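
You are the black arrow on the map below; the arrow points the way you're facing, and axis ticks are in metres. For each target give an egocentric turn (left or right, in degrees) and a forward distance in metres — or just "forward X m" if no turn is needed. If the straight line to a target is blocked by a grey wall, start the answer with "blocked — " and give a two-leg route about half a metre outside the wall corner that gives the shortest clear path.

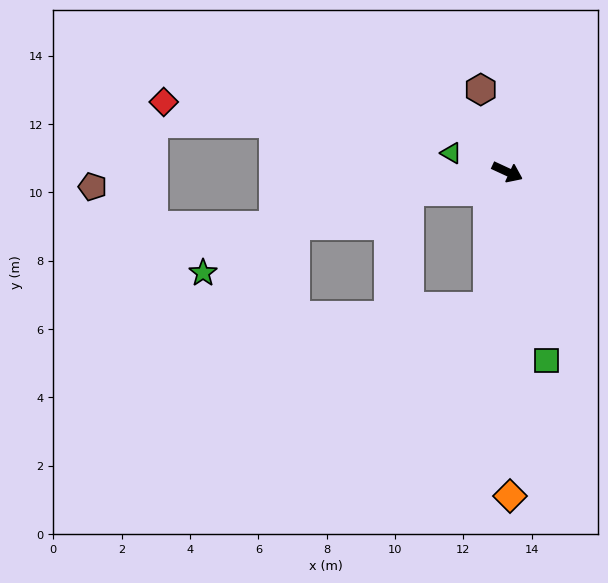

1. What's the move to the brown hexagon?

turn left 133°, forward 2.5 m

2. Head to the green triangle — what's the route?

turn right 174°, forward 1.7 m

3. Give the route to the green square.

turn right 53°, forward 5.6 m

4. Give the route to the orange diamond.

turn right 65°, forward 9.5 m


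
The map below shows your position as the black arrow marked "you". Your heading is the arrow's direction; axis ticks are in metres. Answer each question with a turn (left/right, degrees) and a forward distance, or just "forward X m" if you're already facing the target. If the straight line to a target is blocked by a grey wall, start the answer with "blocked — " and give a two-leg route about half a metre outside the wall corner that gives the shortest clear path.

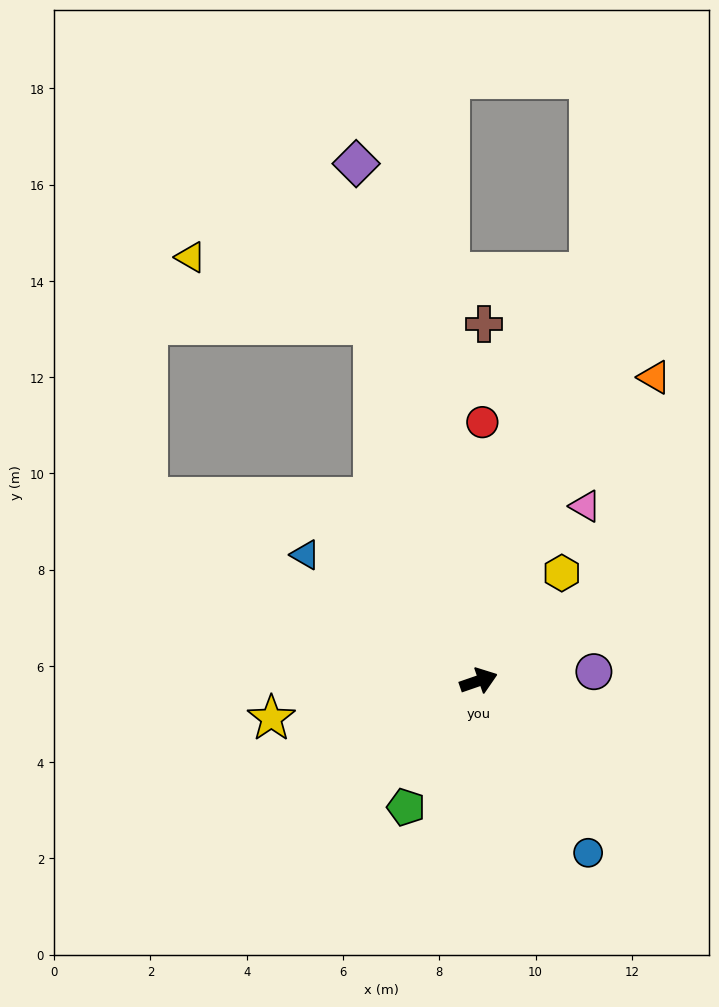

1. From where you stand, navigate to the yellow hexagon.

turn left 33°, forward 2.8 m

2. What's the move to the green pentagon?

turn right 139°, forward 3.0 m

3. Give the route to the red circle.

turn left 70°, forward 5.4 m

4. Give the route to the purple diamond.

turn left 84°, forward 11.0 m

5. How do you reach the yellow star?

turn left 171°, forward 4.4 m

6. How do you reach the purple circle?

turn right 14°, forward 2.4 m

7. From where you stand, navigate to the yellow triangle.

blocked — turn left 87°, forward 7.7 m, then turn left 54°, forward 4.1 m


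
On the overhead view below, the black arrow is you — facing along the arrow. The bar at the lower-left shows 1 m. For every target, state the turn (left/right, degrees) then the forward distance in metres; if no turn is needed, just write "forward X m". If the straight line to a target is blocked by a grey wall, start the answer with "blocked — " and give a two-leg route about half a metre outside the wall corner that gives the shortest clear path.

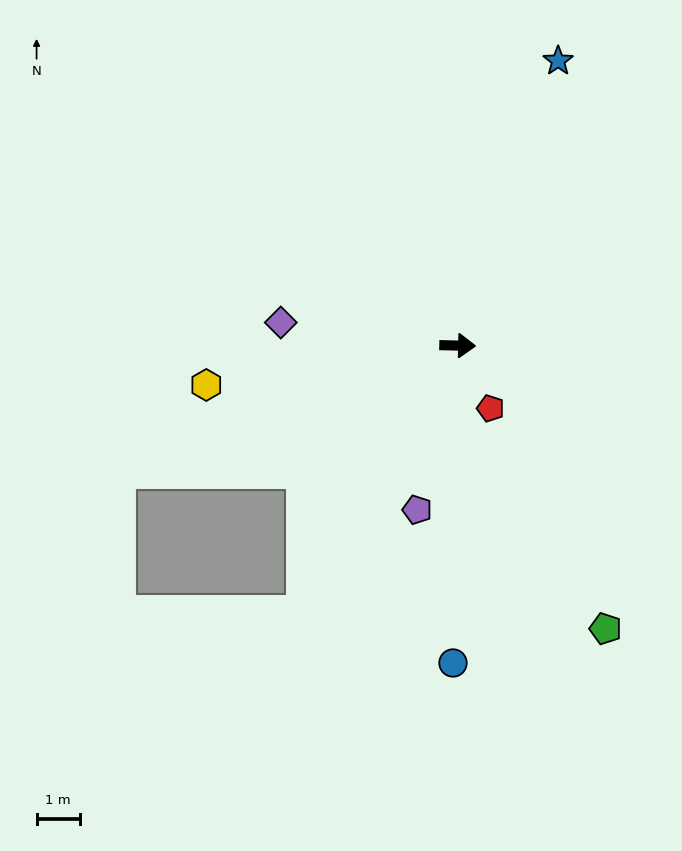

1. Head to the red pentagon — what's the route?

turn right 61°, forward 1.6 m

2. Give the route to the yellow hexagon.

turn right 170°, forward 5.9 m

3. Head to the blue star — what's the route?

turn left 72°, forward 7.0 m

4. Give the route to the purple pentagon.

turn right 103°, forward 3.9 m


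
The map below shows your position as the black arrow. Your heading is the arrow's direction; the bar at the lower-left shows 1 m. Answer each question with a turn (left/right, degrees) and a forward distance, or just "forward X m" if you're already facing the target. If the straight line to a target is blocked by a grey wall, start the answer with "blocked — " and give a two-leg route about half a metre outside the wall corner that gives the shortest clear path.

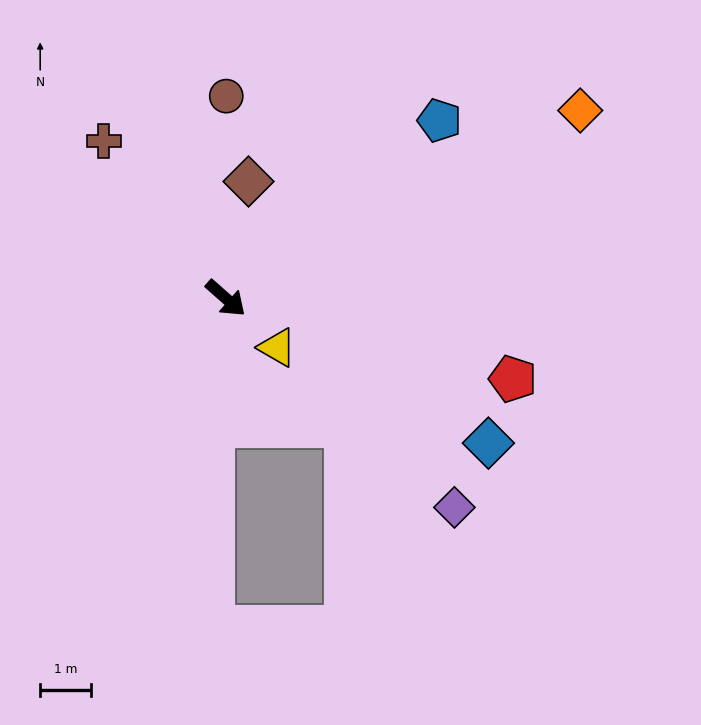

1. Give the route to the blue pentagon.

turn left 81°, forward 5.5 m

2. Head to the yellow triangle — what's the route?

turn right 2°, forward 1.4 m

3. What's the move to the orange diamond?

turn left 69°, forward 7.9 m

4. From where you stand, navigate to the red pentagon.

turn left 26°, forward 5.9 m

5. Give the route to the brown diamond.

turn left 120°, forward 2.3 m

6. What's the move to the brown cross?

turn left 169°, forward 3.9 m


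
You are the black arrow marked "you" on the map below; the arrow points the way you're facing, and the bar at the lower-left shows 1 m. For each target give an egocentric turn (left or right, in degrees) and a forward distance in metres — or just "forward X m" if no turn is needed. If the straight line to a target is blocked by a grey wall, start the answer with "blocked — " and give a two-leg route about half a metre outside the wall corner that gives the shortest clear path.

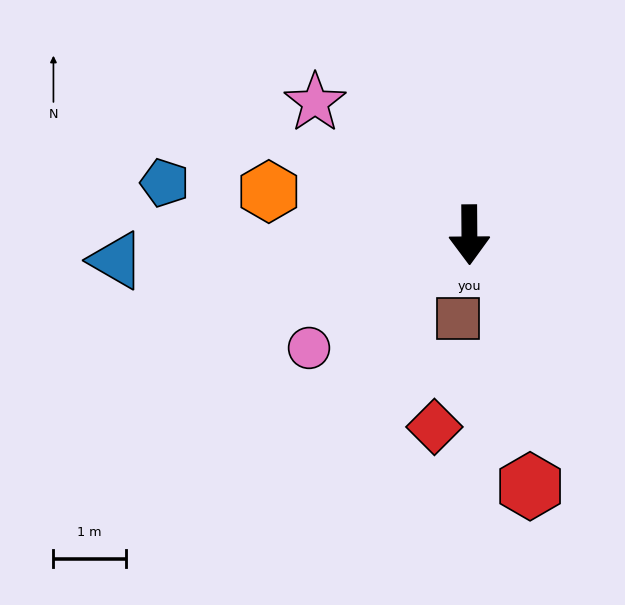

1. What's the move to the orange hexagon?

turn right 103°, forward 2.8 m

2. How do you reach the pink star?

turn right 131°, forward 2.8 m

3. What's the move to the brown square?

turn right 8°, forward 1.2 m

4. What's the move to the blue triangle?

turn right 86°, forward 4.9 m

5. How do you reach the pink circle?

turn right 55°, forward 2.7 m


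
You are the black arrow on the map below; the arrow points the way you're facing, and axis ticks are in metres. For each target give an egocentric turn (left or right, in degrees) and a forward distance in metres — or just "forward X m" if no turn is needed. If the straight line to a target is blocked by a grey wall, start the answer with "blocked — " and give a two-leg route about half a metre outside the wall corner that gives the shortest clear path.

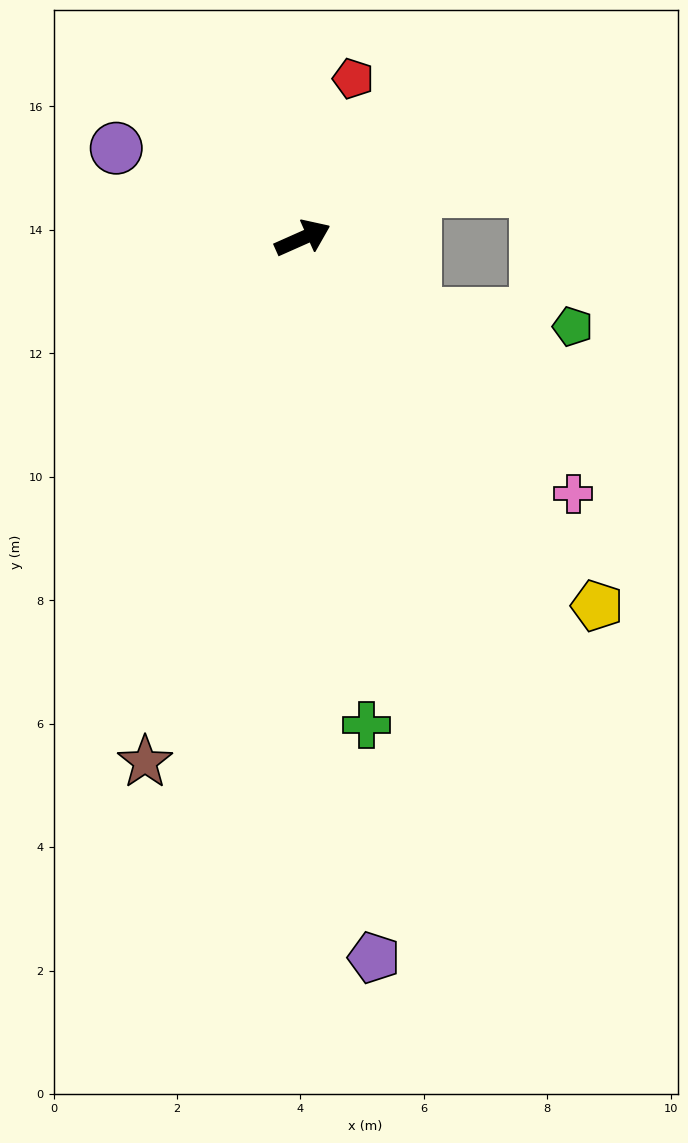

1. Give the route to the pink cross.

turn right 67°, forward 6.0 m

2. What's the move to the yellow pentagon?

turn right 75°, forward 7.6 m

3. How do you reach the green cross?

turn right 107°, forward 8.0 m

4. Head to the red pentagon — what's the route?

turn left 48°, forward 2.7 m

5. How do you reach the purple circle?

turn left 130°, forward 3.4 m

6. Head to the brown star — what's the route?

turn right 131°, forward 8.9 m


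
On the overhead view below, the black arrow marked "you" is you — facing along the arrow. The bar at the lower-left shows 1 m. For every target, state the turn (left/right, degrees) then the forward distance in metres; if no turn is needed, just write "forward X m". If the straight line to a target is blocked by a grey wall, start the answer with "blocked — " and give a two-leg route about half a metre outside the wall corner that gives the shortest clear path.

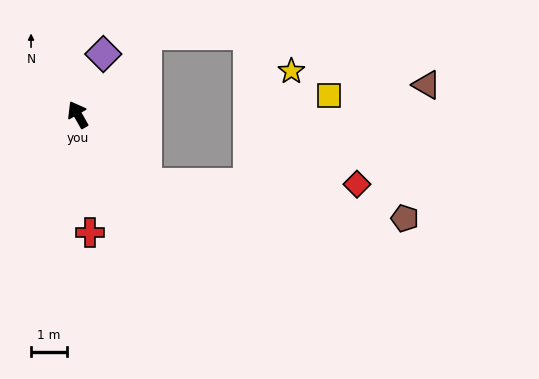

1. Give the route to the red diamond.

blocked — turn right 164°, forward 2.7 m, then turn left 44°, forward 5.9 m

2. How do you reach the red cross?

turn left 156°, forward 3.3 m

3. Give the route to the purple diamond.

turn right 52°, forward 1.8 m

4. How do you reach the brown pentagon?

blocked — turn right 164°, forward 2.7 m, then turn left 37°, forward 7.3 m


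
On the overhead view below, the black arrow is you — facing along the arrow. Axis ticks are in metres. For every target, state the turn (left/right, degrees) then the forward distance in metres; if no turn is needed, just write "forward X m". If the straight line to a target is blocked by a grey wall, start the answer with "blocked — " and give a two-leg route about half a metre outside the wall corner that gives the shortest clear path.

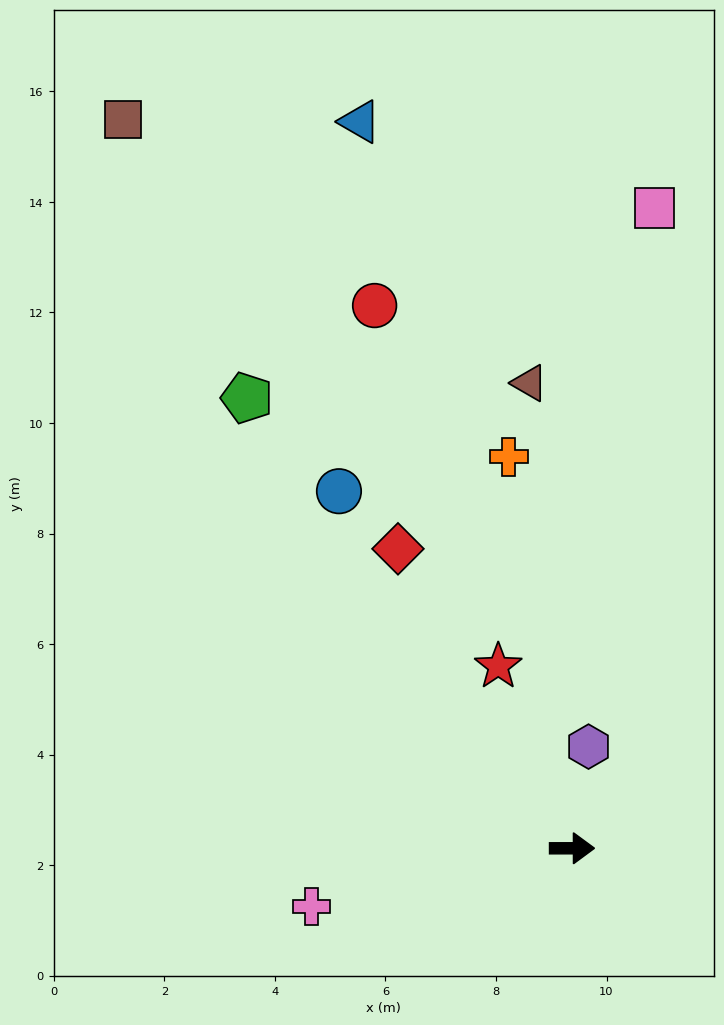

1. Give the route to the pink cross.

turn right 167°, forward 4.8 m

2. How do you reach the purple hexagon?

turn left 81°, forward 1.9 m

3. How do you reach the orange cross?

turn left 99°, forward 7.2 m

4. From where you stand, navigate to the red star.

turn left 112°, forward 3.6 m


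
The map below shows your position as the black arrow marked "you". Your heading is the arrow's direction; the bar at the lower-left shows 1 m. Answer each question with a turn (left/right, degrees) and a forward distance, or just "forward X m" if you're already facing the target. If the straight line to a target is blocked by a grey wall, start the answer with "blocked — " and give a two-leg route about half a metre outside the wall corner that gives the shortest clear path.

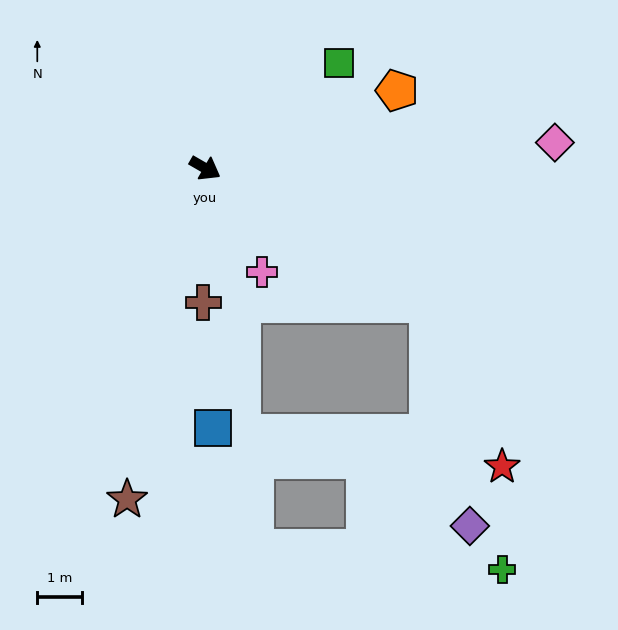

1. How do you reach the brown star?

turn right 73°, forward 7.6 m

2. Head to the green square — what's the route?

turn left 68°, forward 3.8 m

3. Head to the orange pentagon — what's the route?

turn left 52°, forward 4.6 m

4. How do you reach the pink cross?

turn right 31°, forward 2.6 m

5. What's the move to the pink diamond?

turn left 34°, forward 7.8 m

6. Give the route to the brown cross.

turn right 61°, forward 3.0 m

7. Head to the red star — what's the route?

blocked — forward 5.8 m, then turn right 36°, forward 4.0 m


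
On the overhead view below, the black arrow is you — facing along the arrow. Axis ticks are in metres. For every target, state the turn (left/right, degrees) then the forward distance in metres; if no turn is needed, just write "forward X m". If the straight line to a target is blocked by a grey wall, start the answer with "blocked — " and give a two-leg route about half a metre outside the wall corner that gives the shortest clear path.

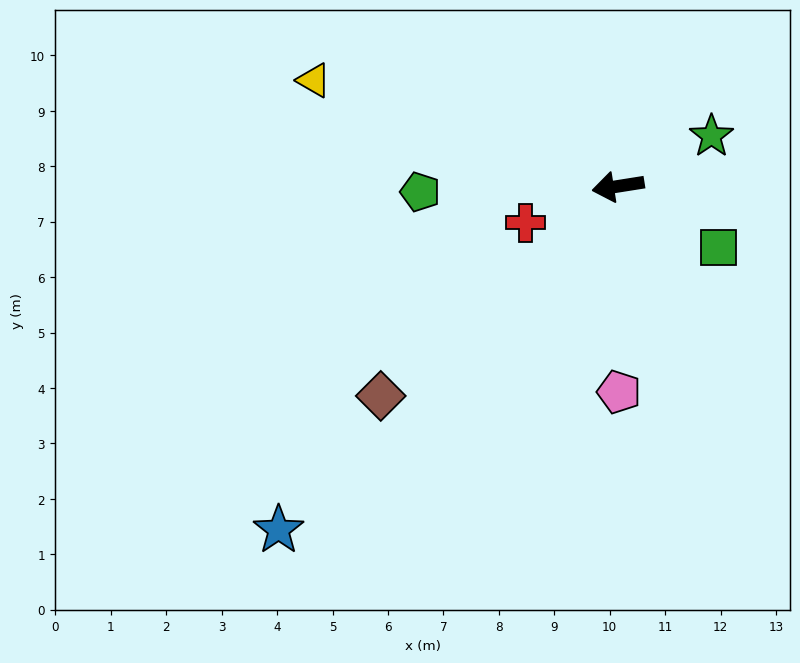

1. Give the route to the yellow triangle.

turn right 28°, forward 5.8 m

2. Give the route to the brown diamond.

turn left 32°, forward 5.7 m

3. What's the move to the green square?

turn left 140°, forward 2.1 m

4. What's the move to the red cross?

turn left 13°, forward 1.8 m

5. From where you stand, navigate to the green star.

turn right 161°, forward 1.9 m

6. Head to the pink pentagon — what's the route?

turn left 81°, forward 3.7 m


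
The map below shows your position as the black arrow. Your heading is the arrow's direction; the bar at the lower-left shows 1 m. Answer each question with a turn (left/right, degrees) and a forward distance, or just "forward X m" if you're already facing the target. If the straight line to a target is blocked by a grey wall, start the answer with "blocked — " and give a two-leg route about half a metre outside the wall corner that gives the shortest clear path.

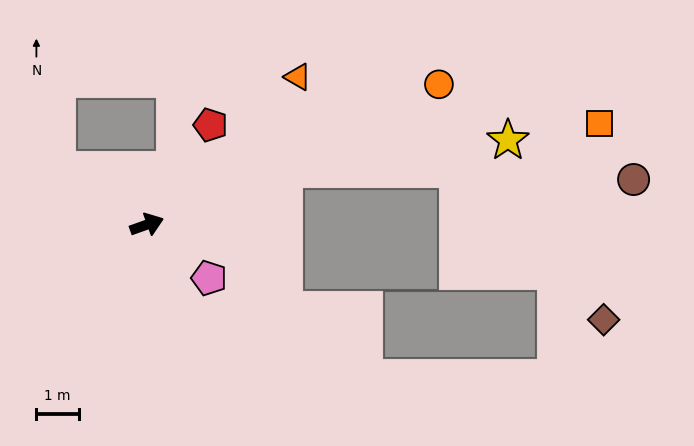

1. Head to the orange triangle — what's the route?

turn left 25°, forward 5.0 m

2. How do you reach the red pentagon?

turn left 38°, forward 2.8 m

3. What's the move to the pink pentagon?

turn right 60°, forward 1.9 m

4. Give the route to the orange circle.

turn left 6°, forward 7.6 m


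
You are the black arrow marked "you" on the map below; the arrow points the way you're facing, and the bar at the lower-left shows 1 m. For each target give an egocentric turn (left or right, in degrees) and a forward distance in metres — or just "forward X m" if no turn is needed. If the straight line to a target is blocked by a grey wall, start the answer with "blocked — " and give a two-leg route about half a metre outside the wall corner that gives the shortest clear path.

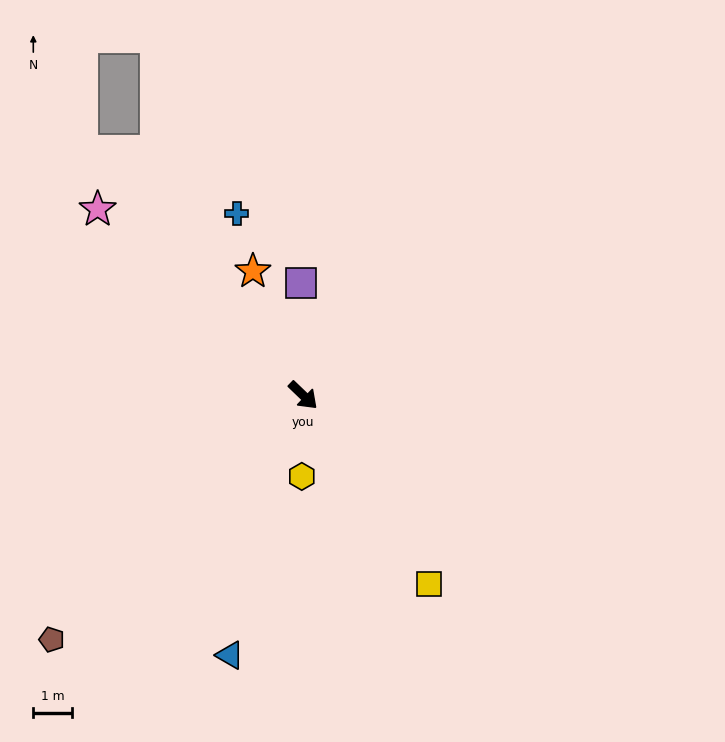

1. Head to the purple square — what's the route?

turn left 135°, forward 2.9 m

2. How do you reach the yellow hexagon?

turn right 47°, forward 2.1 m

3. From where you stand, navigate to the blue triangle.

turn right 62°, forward 6.9 m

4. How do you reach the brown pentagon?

turn right 92°, forward 8.9 m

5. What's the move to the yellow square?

turn right 12°, forward 5.8 m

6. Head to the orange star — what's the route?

turn left 156°, forward 3.4 m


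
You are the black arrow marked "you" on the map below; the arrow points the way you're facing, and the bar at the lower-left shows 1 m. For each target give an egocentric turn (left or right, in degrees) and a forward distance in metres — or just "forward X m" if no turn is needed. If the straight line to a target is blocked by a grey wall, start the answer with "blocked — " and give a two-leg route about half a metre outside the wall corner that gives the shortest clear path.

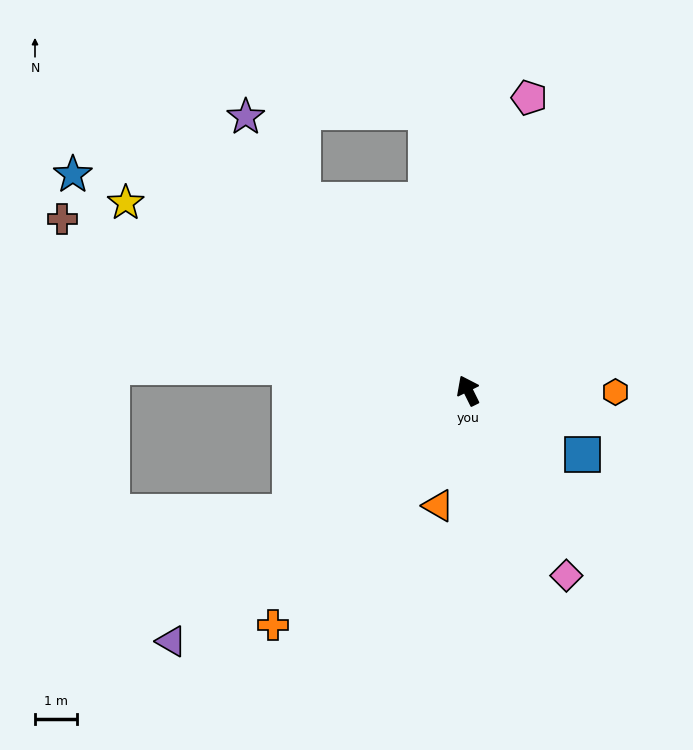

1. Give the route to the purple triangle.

turn left 104°, forward 9.3 m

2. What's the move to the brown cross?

turn left 41°, forward 10.6 m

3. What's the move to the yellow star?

turn left 35°, forward 9.4 m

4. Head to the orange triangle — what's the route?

turn left 139°, forward 2.9 m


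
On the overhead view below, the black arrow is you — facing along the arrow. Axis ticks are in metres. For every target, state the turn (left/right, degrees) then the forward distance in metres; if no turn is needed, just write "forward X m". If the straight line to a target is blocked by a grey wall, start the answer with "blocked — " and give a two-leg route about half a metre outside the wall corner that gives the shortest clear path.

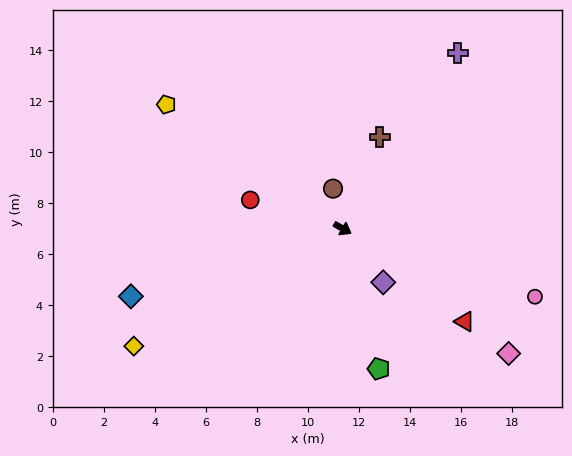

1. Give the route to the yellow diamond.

turn right 121°, forward 9.4 m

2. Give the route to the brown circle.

turn left 133°, forward 1.6 m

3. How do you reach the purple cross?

turn left 87°, forward 8.2 m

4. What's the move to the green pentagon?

turn right 46°, forward 5.7 m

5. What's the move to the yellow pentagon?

turn left 175°, forward 8.4 m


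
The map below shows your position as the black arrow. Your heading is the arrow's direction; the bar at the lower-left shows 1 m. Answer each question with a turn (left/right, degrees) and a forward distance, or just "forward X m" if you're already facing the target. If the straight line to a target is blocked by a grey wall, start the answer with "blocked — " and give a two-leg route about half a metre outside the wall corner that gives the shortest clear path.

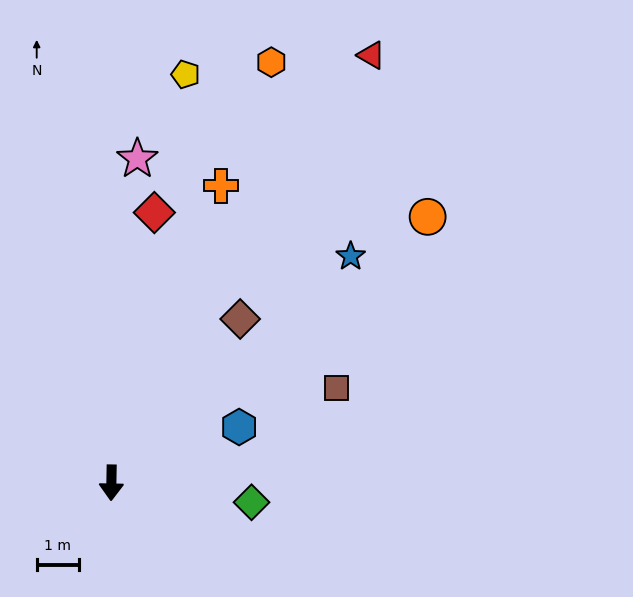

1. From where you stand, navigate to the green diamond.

turn left 83°, forward 3.3 m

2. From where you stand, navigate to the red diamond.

turn left 172°, forward 6.4 m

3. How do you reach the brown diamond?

turn left 143°, forward 4.9 m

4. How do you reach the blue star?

turn left 134°, forward 7.7 m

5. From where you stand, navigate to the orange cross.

turn left 161°, forward 7.4 m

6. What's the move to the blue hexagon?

turn left 115°, forward 3.3 m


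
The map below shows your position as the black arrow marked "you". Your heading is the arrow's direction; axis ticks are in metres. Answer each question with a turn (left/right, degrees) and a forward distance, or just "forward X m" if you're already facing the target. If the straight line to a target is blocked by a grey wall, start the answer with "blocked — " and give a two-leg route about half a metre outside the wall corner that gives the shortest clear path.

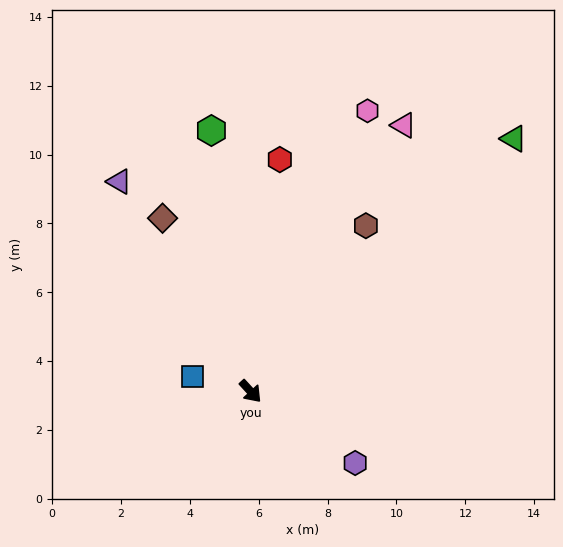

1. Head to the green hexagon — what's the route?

turn left 146°, forward 7.7 m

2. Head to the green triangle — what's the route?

turn left 91°, forward 10.6 m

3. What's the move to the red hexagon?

turn left 130°, forward 6.8 m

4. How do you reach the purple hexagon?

turn left 13°, forward 3.7 m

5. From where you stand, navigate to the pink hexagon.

turn left 115°, forward 8.8 m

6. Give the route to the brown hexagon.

turn left 103°, forward 5.9 m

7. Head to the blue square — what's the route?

turn right 147°, forward 1.7 m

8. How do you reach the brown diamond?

turn left 164°, forward 5.6 m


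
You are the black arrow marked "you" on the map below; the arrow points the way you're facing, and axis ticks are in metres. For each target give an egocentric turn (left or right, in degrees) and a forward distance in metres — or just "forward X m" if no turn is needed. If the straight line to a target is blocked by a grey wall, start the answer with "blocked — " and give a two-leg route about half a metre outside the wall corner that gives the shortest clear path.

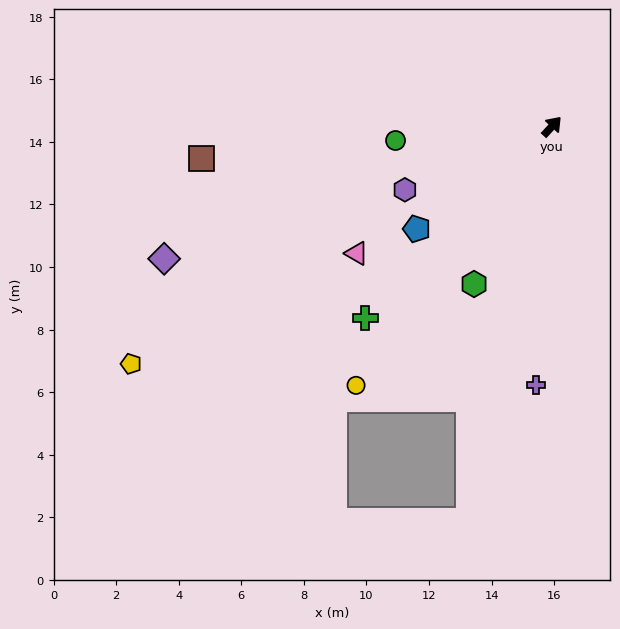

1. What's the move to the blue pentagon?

turn left 170°, forward 5.4 m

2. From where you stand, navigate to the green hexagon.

turn right 164°, forward 5.6 m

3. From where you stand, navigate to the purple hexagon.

turn left 156°, forward 5.1 m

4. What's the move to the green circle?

turn left 138°, forward 5.0 m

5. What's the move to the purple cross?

turn right 141°, forward 8.3 m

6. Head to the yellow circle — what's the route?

turn right 175°, forward 10.4 m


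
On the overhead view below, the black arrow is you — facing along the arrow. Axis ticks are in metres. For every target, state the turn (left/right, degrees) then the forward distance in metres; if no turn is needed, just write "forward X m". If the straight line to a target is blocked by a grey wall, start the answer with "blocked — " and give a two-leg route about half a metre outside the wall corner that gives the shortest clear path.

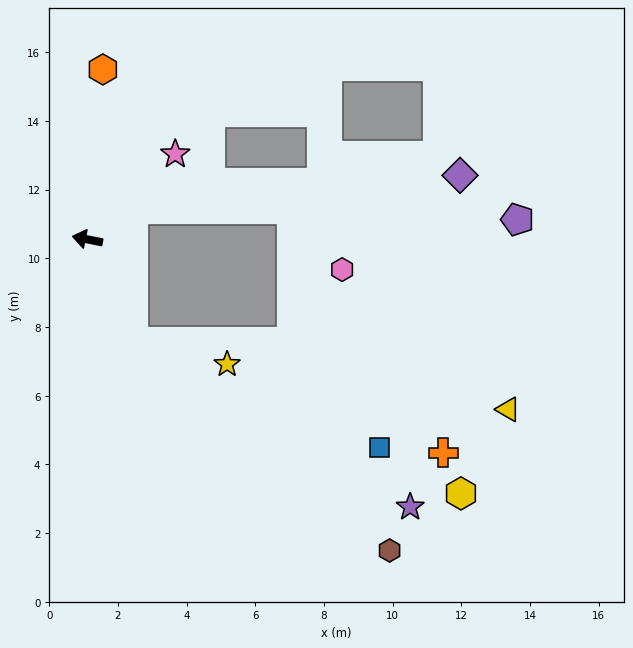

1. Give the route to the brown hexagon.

blocked — turn left 126°, forward 3.3 m, then turn left 26°, forward 9.6 m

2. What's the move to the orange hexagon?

turn right 84°, forward 5.0 m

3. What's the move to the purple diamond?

blocked — turn right 136°, forward 1.6 m, then turn right 27°, forward 9.6 m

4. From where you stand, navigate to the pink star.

turn right 124°, forward 3.6 m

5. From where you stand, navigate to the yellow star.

blocked — turn left 126°, forward 3.3 m, then turn left 52°, forward 2.8 m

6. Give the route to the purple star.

blocked — turn left 126°, forward 3.3 m, then turn left 35°, forward 9.4 m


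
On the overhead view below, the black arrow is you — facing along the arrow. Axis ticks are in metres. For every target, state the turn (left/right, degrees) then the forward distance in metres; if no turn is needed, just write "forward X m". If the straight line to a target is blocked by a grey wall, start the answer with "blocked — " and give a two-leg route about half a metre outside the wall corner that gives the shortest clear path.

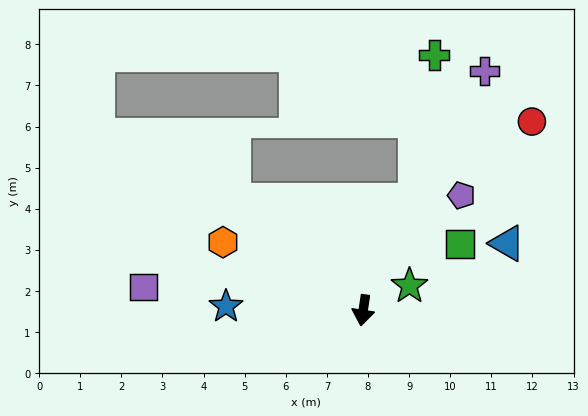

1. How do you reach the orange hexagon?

turn right 107°, forward 3.8 m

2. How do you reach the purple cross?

turn left 162°, forward 6.5 m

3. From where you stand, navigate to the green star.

turn left 126°, forward 1.3 m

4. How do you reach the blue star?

turn right 83°, forward 3.3 m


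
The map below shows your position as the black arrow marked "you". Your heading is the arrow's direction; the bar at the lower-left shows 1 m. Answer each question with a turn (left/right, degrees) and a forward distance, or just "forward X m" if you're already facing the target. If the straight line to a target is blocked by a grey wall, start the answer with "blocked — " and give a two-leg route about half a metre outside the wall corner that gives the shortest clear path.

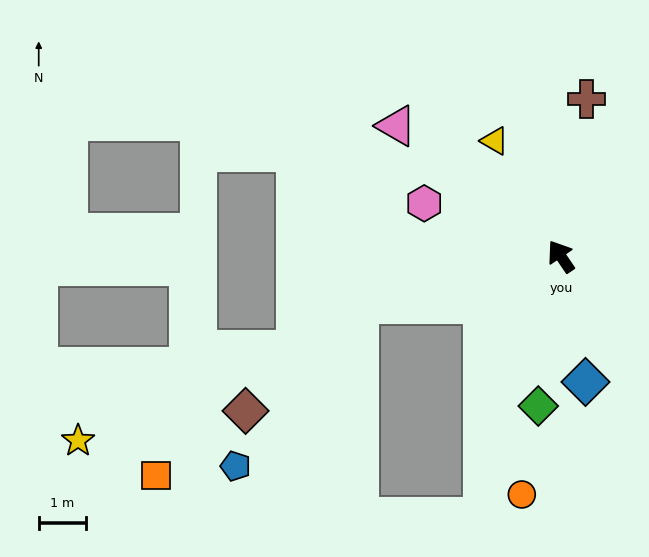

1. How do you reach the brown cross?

turn right 43°, forward 3.3 m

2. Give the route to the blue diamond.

turn left 157°, forward 2.7 m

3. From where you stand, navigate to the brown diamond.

blocked — turn left 69°, forward 4.4 m, then turn left 31°, forward 3.3 m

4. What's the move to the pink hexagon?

turn left 35°, forward 3.1 m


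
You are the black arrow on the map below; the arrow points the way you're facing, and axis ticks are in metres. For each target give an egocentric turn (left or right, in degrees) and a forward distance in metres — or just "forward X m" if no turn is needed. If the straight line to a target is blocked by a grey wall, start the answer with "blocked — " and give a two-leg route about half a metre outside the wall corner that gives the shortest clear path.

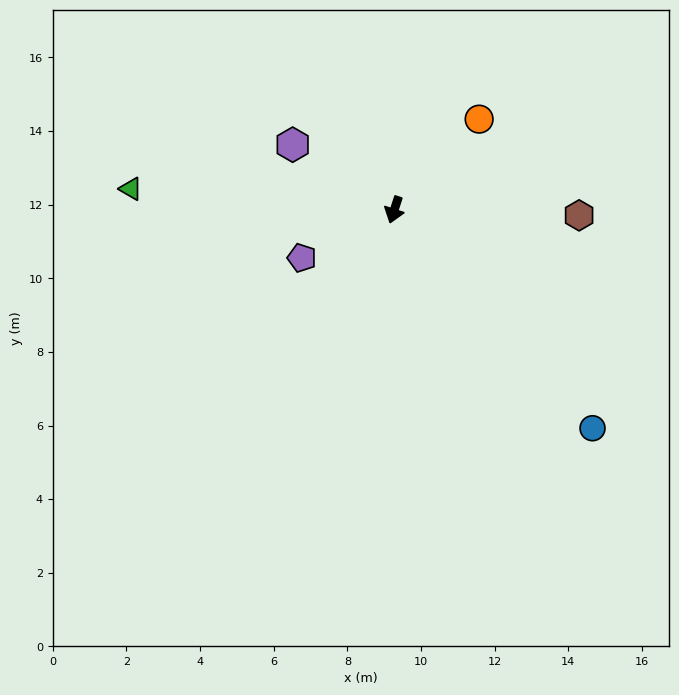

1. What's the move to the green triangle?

turn right 77°, forward 7.2 m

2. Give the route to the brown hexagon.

turn left 106°, forward 5.0 m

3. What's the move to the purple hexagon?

turn right 105°, forward 3.3 m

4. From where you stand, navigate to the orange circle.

turn left 155°, forward 3.4 m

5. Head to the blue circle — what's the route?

turn left 60°, forward 8.0 m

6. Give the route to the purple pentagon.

turn right 45°, forward 2.8 m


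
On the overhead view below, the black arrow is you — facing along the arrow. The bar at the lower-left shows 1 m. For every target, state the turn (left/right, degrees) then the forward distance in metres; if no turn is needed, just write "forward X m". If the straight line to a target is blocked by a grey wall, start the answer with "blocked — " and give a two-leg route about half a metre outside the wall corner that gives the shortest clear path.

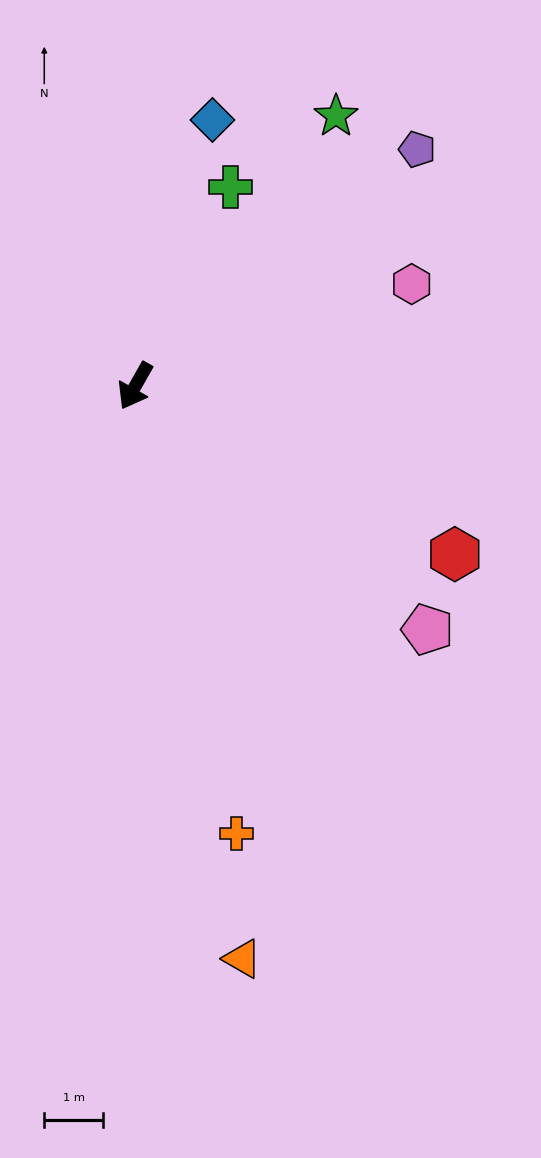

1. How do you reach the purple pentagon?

turn left 160°, forward 6.3 m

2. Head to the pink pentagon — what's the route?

turn left 80°, forward 6.5 m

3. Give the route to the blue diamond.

turn right 167°, forward 4.7 m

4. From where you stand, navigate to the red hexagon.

turn left 92°, forward 6.2 m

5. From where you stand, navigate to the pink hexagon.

turn left 140°, forward 5.0 m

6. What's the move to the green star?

turn left 173°, forward 5.7 m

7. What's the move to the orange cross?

turn left 42°, forward 7.8 m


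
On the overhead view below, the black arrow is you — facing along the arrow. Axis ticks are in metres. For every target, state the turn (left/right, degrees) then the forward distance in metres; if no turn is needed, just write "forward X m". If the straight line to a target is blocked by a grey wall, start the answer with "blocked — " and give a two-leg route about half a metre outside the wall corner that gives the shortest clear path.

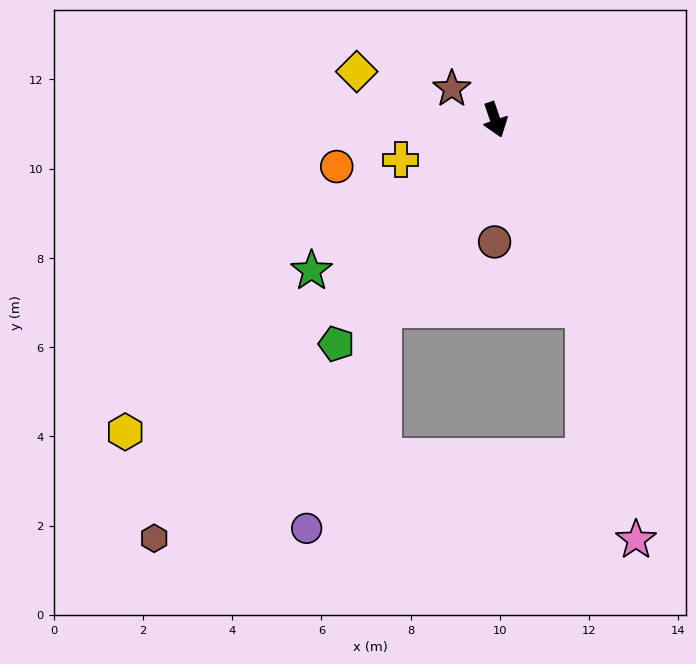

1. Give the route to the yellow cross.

turn right 86°, forward 2.3 m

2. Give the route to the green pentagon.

turn right 54°, forward 6.2 m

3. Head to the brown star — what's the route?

turn right 144°, forward 1.2 m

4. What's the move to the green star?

turn right 69°, forward 5.3 m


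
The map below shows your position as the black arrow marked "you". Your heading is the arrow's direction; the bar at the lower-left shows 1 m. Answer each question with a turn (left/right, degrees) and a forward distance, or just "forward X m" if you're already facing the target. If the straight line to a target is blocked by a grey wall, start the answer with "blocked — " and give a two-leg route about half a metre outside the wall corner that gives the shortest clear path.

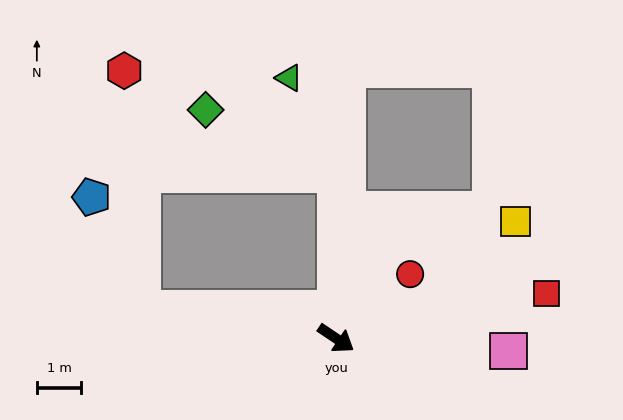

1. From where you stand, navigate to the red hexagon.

blocked — turn right 155°, forward 4.4 m, then turn right 77°, forward 5.4 m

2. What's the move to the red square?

turn left 46°, forward 4.9 m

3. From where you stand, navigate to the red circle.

turn left 75°, forward 2.2 m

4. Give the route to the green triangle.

blocked — turn left 124°, forward 3.7 m, then turn left 26°, forward 2.4 m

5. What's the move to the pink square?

turn left 30°, forward 3.9 m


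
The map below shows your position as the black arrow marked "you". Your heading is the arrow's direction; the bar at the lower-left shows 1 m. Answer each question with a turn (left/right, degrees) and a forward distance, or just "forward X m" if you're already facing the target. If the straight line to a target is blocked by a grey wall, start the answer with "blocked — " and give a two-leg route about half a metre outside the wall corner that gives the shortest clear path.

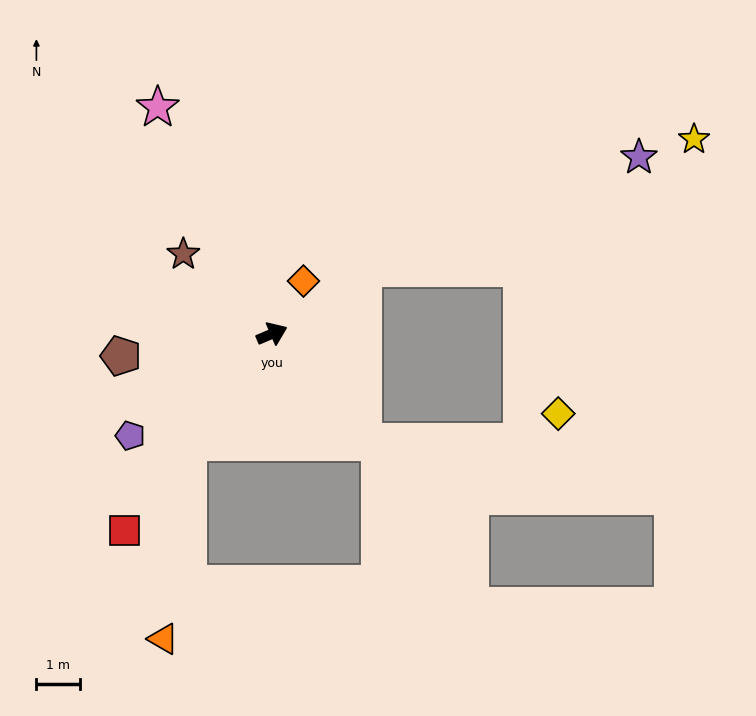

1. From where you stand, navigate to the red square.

turn right 150°, forward 5.6 m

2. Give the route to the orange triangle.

blocked — turn right 151°, forward 3.1 m, then turn left 31°, forward 4.5 m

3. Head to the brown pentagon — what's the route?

turn left 165°, forward 3.5 m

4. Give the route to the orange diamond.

turn left 36°, forward 1.4 m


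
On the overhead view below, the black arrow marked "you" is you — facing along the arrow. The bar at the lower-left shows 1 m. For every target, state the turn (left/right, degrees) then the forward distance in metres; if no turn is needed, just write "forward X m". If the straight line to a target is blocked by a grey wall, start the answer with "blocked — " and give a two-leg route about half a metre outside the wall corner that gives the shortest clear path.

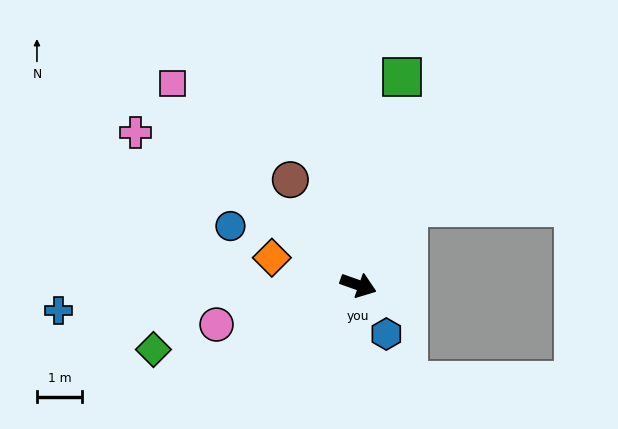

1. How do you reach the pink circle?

turn right 145°, forward 3.3 m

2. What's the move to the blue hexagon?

turn right 41°, forward 1.2 m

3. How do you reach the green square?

turn left 98°, forward 4.7 m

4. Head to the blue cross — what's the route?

turn right 156°, forward 6.7 m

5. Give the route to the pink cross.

turn left 165°, forward 6.0 m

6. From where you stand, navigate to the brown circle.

turn left 142°, forward 2.8 m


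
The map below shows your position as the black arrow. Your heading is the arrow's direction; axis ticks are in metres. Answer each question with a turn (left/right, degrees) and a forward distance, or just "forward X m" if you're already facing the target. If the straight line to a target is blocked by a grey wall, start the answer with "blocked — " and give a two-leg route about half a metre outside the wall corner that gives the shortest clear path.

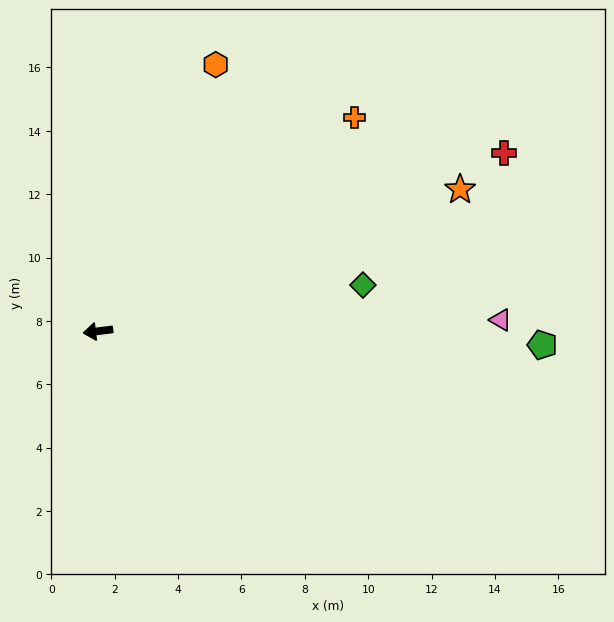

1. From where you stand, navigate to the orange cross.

turn right 147°, forward 10.5 m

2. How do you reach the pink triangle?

turn left 175°, forward 12.7 m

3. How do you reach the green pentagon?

turn left 171°, forward 14.0 m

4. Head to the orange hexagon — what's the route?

turn right 121°, forward 9.2 m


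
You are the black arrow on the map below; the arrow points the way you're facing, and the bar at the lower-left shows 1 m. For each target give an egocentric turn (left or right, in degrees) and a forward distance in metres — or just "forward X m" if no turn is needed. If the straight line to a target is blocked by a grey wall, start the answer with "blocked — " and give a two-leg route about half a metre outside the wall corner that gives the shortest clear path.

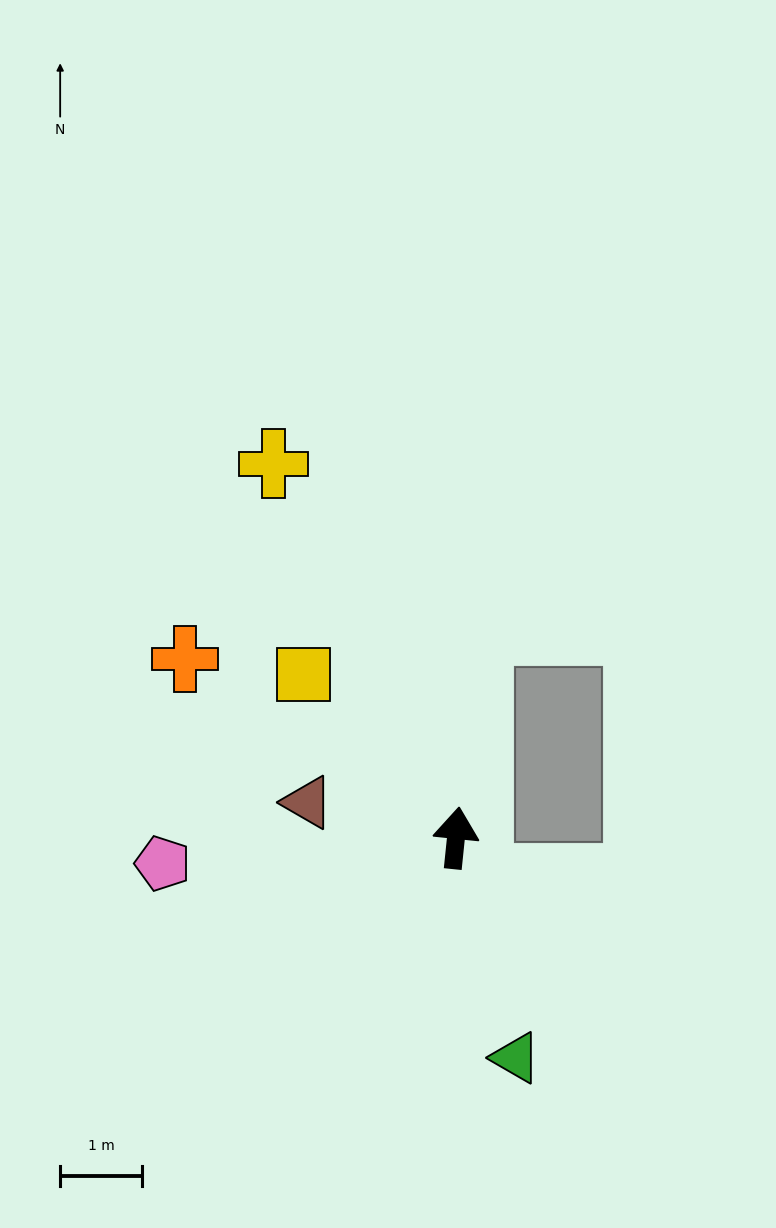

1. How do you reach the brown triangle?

turn left 82°, forward 1.9 m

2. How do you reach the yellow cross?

turn left 32°, forward 5.1 m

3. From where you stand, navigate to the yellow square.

turn left 49°, forward 2.7 m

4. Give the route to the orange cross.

turn left 62°, forward 4.0 m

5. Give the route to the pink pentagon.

turn left 101°, forward 3.6 m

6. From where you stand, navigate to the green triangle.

turn right 159°, forward 2.8 m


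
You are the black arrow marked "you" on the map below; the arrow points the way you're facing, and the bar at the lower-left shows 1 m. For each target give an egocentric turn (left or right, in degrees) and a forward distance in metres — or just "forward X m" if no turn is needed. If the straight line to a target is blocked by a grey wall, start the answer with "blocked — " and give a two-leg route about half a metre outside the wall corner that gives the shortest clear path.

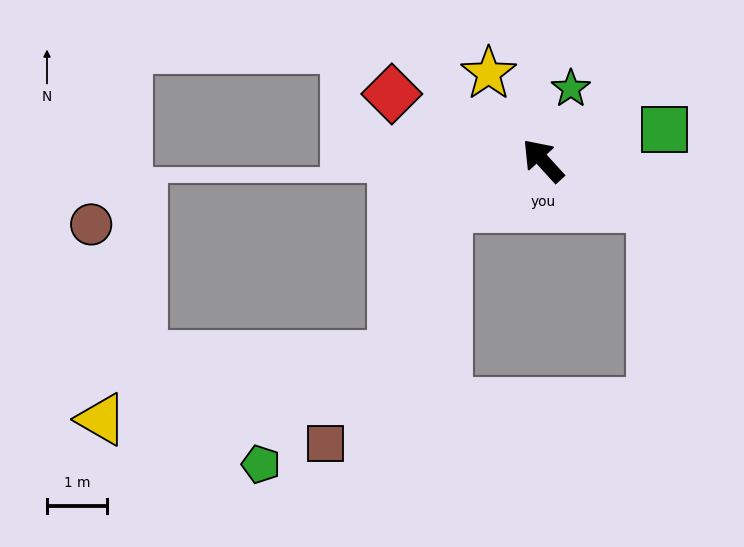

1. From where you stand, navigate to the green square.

turn right 118°, forward 2.1 m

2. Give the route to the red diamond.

turn left 24°, forward 2.7 m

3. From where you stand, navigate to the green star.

turn right 64°, forward 1.3 m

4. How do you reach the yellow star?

turn right 10°, forward 1.7 m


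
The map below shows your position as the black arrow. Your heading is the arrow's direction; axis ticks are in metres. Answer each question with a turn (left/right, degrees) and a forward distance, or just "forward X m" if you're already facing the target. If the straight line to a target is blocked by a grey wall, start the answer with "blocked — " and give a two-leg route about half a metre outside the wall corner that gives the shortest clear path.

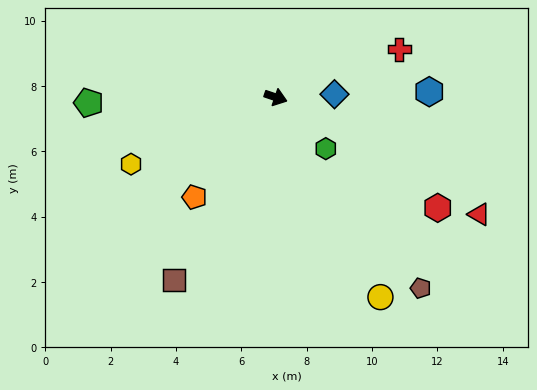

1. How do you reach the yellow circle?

turn right 44°, forward 6.9 m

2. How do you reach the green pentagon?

turn right 160°, forward 5.7 m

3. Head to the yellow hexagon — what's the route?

turn right 136°, forward 4.9 m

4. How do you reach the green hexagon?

turn right 27°, forward 2.2 m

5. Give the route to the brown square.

turn right 100°, forward 6.4 m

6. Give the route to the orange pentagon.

turn right 110°, forward 3.9 m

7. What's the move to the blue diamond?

turn left 22°, forward 1.8 m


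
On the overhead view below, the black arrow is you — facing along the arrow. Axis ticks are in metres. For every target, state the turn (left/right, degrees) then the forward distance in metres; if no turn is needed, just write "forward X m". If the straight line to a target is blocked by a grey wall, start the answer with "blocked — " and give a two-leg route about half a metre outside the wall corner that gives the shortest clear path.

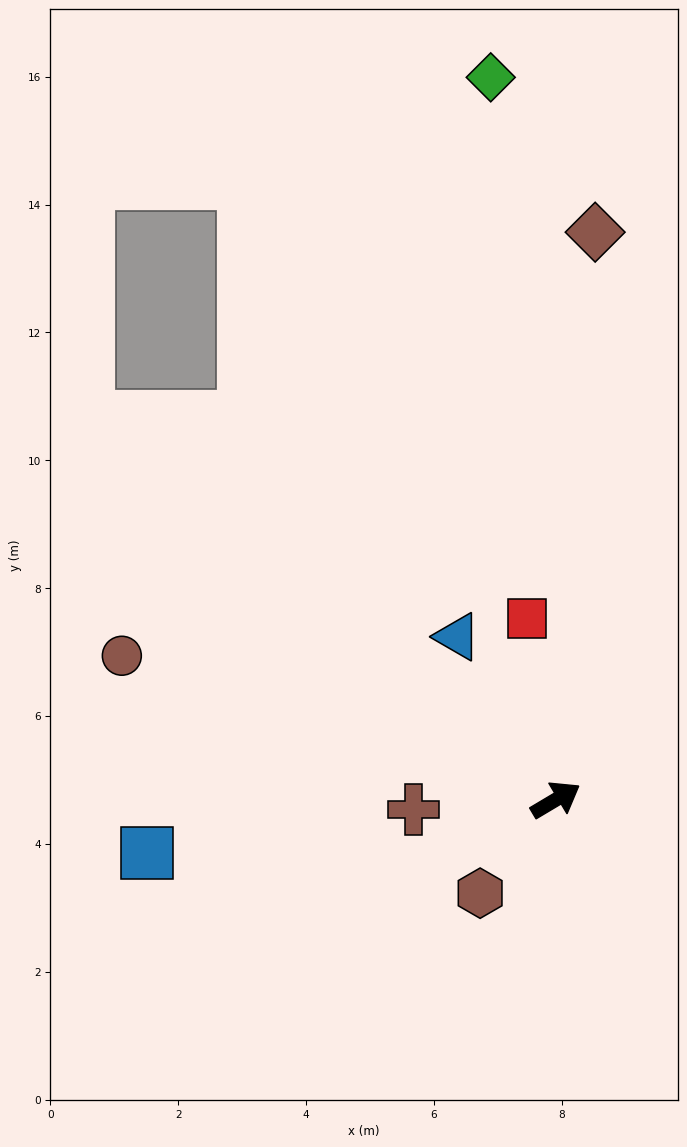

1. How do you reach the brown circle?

turn left 131°, forward 7.1 m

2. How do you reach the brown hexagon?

turn right 160°, forward 1.9 m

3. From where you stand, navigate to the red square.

turn left 68°, forward 2.9 m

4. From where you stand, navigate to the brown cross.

turn left 153°, forward 2.2 m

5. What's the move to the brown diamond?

turn left 55°, forward 8.9 m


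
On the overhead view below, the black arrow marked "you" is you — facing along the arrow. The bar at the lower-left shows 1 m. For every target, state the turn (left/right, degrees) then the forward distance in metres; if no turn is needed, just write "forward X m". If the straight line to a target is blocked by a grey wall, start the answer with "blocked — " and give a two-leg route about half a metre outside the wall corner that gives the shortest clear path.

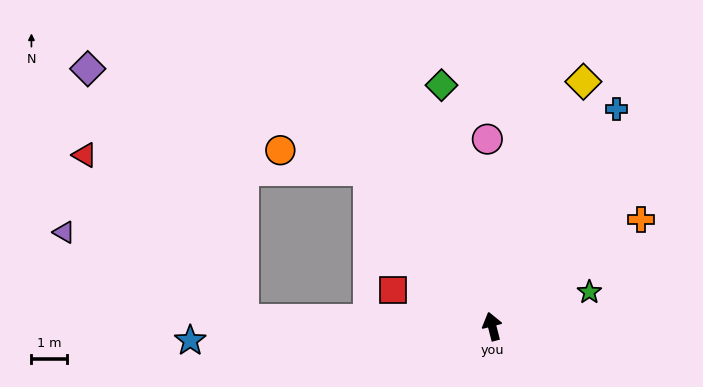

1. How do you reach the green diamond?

turn right 3°, forward 7.0 m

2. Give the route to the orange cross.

turn right 69°, forward 5.2 m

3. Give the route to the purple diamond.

blocked — turn left 74°, forward 7.0 m, then turn right 56°, forward 8.3 m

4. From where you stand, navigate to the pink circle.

turn right 13°, forward 5.3 m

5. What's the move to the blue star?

turn left 78°, forward 8.5 m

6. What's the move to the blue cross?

turn right 44°, forward 7.1 m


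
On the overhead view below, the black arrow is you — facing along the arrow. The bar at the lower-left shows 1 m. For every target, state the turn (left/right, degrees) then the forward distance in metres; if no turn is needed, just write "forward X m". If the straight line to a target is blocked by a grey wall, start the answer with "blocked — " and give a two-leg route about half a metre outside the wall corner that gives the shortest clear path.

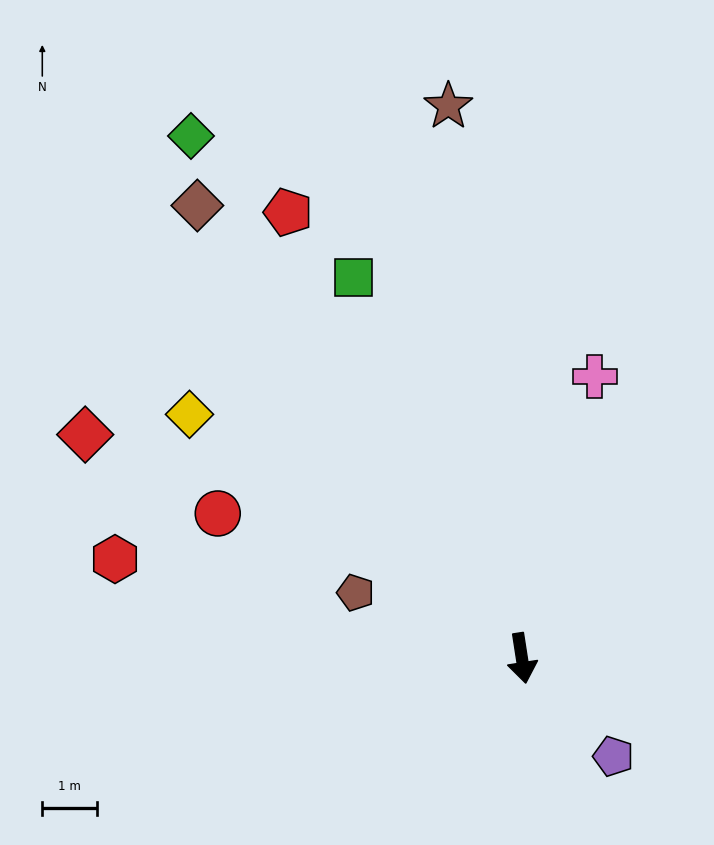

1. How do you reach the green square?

turn right 165°, forward 7.6 m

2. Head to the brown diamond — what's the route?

turn right 153°, forward 10.2 m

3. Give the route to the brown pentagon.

turn right 120°, forward 3.3 m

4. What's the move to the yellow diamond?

turn right 135°, forward 7.5 m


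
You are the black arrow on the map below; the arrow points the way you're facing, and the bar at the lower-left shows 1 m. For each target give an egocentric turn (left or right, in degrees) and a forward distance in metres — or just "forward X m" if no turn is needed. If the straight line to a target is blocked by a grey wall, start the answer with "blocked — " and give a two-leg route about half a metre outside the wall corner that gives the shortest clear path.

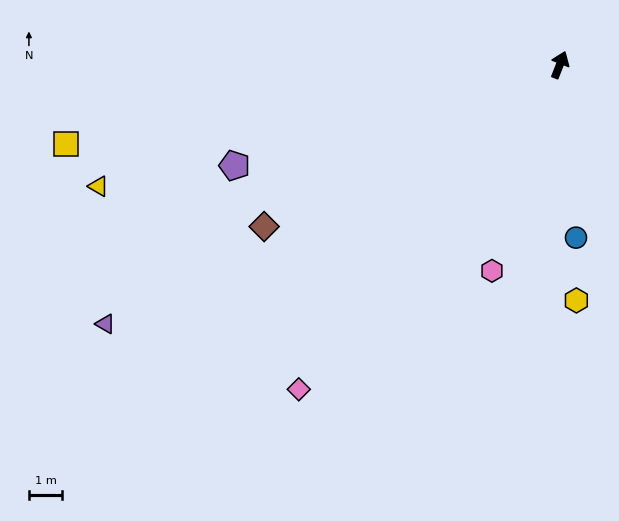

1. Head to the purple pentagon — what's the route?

turn left 129°, forward 10.3 m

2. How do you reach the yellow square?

turn left 121°, forward 15.1 m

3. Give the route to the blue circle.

turn right 153°, forward 5.2 m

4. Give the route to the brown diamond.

turn left 140°, forward 10.2 m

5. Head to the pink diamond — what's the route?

turn left 163°, forward 12.6 m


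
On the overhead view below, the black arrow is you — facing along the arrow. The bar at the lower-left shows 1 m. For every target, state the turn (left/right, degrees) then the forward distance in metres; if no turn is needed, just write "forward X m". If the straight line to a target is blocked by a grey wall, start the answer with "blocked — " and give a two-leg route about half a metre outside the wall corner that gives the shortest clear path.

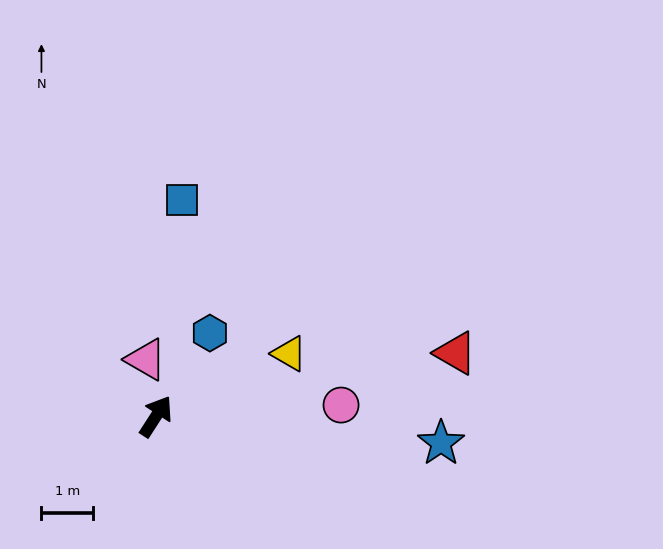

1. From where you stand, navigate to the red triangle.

turn right 45°, forward 5.9 m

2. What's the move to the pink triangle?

turn left 43°, forward 1.1 m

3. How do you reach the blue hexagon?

forward 1.9 m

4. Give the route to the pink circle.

turn right 54°, forward 3.6 m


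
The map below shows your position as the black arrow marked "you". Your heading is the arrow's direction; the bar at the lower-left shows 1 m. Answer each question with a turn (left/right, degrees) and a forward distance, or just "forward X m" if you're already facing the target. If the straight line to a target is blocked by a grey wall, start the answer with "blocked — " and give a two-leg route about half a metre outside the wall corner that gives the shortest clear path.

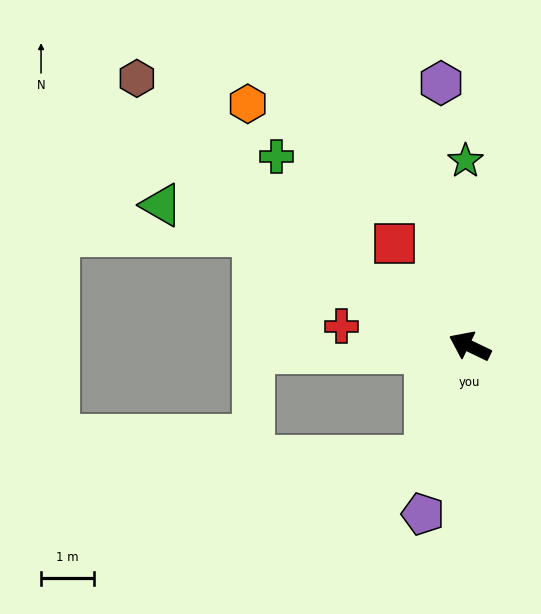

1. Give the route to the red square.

turn right 28°, forward 2.4 m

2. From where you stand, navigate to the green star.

turn right 63°, forward 3.5 m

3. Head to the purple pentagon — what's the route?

turn left 100°, forward 3.3 m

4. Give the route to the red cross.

turn left 17°, forward 2.4 m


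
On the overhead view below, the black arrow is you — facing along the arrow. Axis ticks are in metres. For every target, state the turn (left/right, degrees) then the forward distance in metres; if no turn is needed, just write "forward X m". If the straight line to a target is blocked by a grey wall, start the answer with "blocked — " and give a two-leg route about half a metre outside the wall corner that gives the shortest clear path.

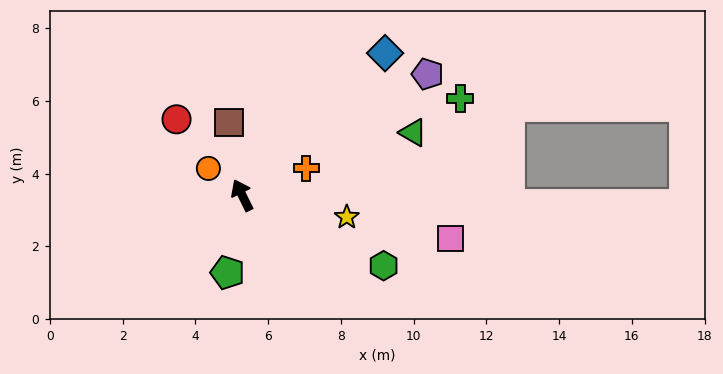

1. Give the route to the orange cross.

turn right 93°, forward 1.9 m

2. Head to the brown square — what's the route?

turn right 16°, forward 2.0 m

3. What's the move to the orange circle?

turn left 25°, forward 1.2 m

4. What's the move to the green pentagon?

turn left 143°, forward 2.2 m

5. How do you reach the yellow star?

turn right 128°, forward 2.9 m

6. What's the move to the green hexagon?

turn right 143°, forward 4.3 m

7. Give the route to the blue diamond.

turn right 71°, forward 5.5 m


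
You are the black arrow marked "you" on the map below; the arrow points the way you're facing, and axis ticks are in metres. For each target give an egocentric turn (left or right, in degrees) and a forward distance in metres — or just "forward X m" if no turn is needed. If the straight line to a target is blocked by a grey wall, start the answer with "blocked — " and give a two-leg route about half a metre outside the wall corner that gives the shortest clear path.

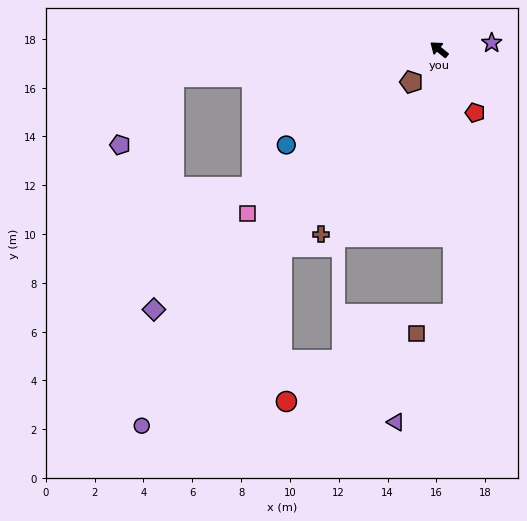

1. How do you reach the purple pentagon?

blocked — turn left 45°, forward 10.9 m, then turn left 46°, forward 3.6 m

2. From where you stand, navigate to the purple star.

turn right 134°, forward 2.2 m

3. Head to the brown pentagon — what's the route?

turn left 89°, forward 1.8 m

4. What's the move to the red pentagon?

turn left 159°, forward 3.0 m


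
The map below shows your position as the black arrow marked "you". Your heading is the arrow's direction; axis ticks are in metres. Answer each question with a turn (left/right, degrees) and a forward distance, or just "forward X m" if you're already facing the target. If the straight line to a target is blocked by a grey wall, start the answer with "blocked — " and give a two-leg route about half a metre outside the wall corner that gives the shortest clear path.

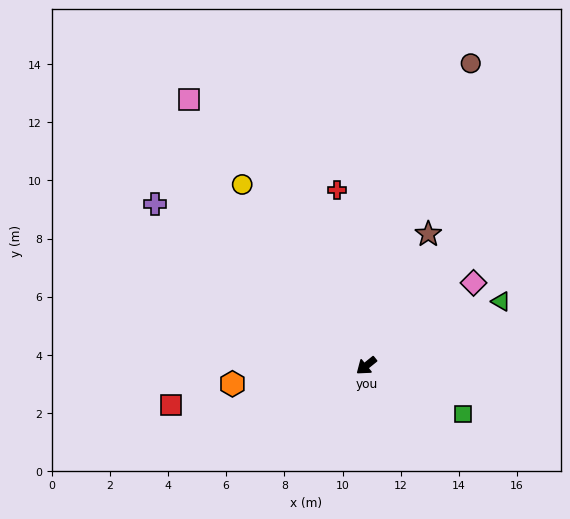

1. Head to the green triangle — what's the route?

turn left 167°, forward 5.1 m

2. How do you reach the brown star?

turn right 154°, forward 5.0 m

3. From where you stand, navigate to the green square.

turn left 115°, forward 3.7 m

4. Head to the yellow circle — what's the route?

turn right 95°, forward 7.5 m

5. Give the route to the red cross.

turn right 119°, forward 6.1 m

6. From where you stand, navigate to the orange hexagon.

turn right 31°, forward 4.6 m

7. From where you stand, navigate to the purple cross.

turn right 76°, forward 9.1 m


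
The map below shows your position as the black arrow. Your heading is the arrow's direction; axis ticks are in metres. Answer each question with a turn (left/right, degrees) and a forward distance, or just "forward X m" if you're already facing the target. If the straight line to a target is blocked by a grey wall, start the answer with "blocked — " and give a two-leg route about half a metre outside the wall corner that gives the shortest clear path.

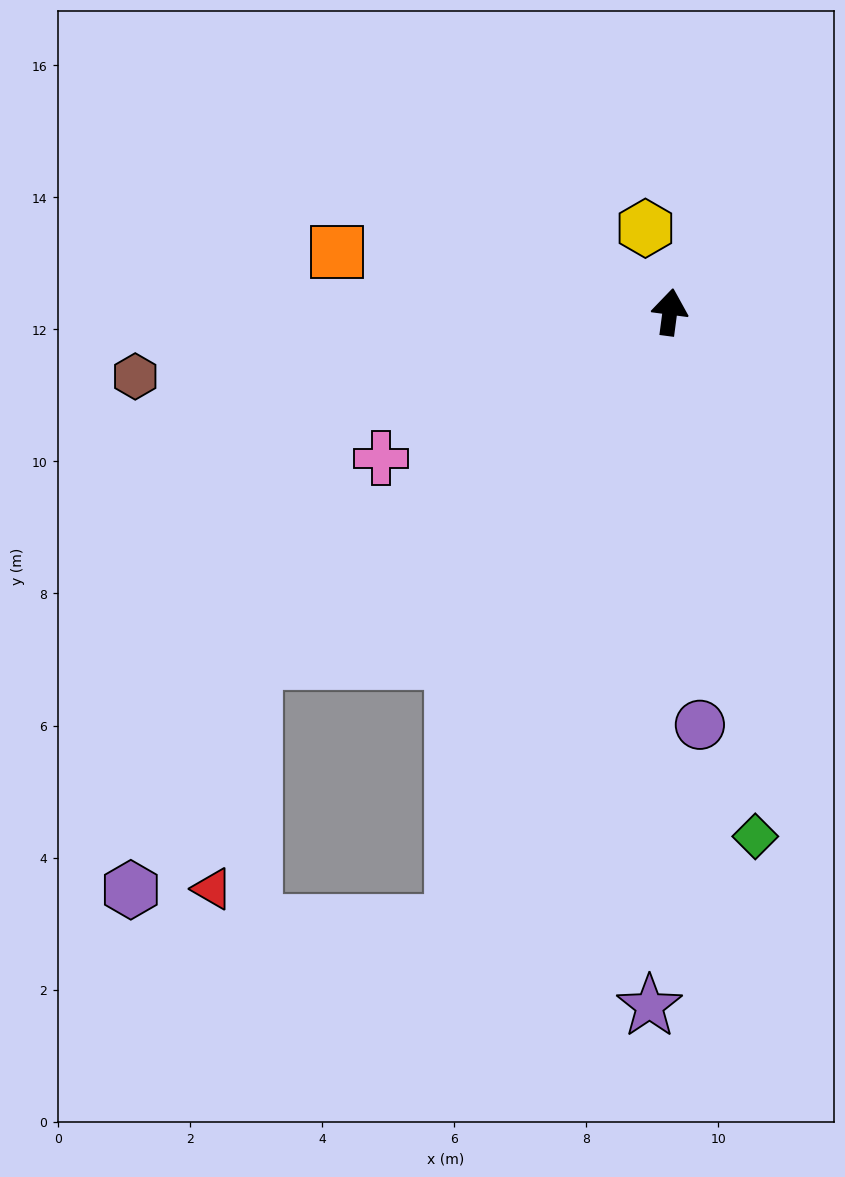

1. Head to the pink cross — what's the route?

turn left 124°, forward 4.9 m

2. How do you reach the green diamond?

turn right 163°, forward 8.0 m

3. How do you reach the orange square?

turn left 87°, forward 5.1 m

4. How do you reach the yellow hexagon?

turn left 24°, forward 1.3 m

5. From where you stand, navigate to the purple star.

turn right 174°, forward 10.5 m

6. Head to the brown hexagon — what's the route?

turn left 104°, forward 8.2 m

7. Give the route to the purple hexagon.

blocked — turn left 138°, forward 8.2 m, then turn left 21°, forward 3.9 m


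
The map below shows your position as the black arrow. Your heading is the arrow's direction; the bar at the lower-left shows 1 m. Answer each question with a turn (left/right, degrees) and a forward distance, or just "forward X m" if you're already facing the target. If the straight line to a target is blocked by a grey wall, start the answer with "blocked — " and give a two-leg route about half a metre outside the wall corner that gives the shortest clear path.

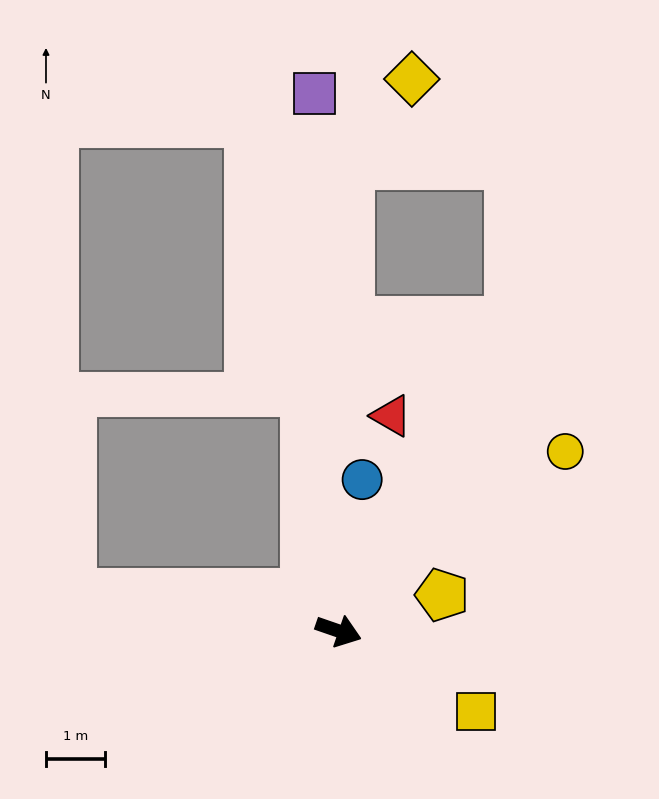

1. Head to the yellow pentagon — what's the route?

turn left 38°, forward 1.8 m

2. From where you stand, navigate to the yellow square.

turn right 11°, forward 2.7 m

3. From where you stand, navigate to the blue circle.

turn left 100°, forward 2.6 m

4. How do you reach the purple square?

turn left 112°, forward 9.1 m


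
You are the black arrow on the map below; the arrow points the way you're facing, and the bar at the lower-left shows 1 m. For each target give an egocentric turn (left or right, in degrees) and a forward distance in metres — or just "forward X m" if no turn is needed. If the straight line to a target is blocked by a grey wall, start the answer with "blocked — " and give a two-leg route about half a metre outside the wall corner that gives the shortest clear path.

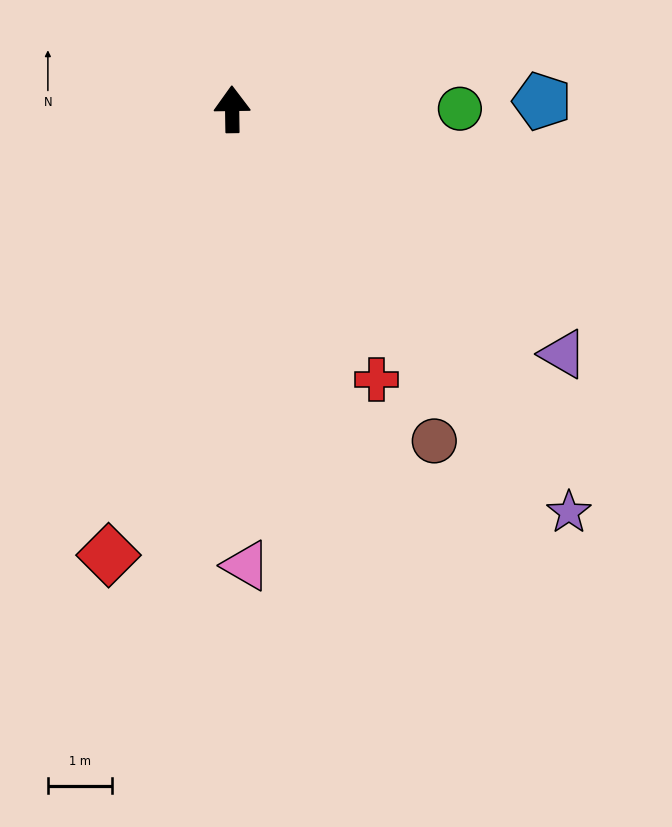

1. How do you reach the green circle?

turn right 91°, forward 3.5 m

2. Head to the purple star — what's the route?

turn right 141°, forward 8.1 m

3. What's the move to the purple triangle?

turn right 127°, forward 6.4 m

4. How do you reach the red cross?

turn right 153°, forward 4.8 m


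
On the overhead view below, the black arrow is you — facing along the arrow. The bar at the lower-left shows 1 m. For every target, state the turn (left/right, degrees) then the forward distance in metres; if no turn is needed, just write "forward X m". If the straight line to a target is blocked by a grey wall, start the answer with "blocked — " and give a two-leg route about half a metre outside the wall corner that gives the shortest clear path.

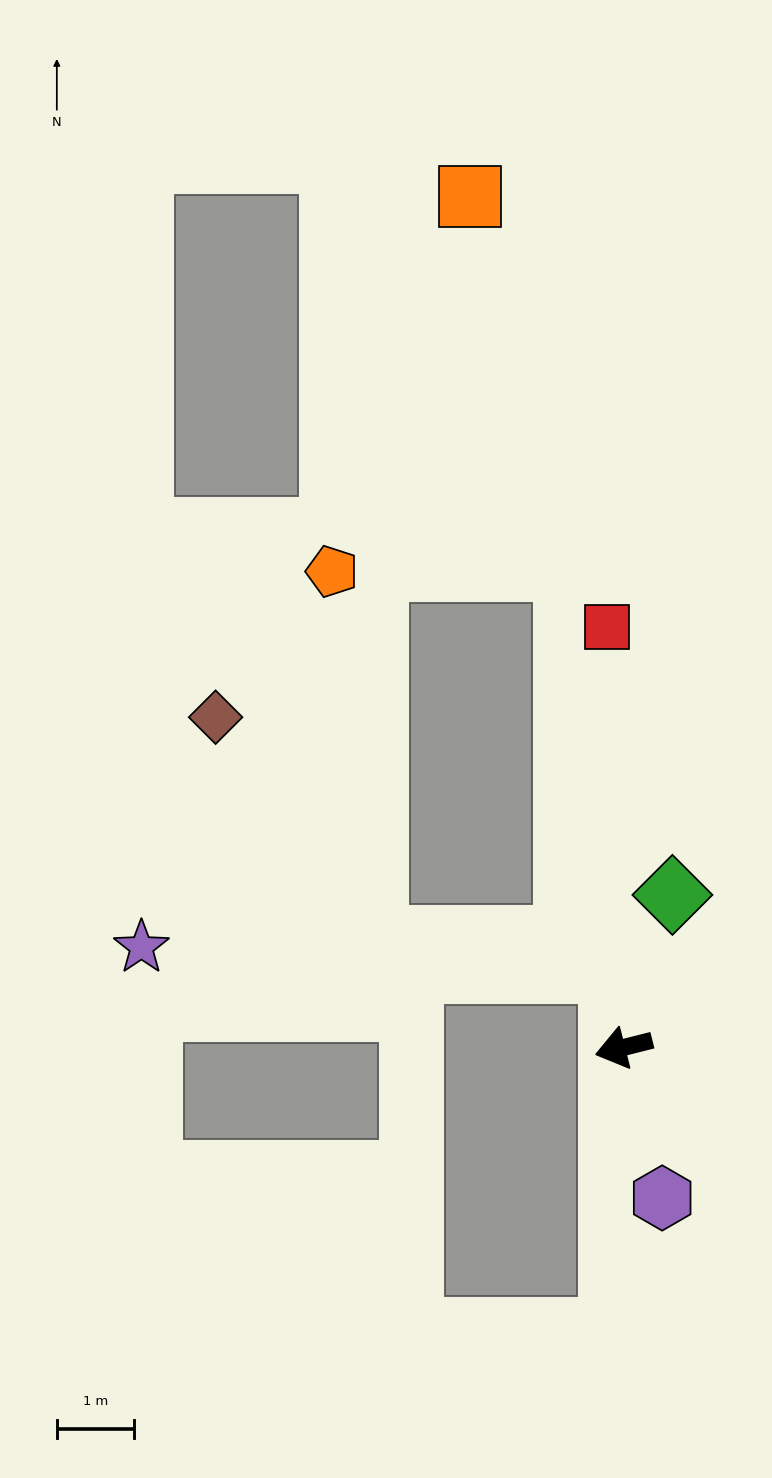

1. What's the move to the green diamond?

turn right 122°, forward 2.1 m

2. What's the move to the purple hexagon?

turn left 90°, forward 2.0 m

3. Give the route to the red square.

turn right 102°, forward 5.4 m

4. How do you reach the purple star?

blocked — turn right 95°, forward 1.0 m, then turn left 78°, forward 6.1 m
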